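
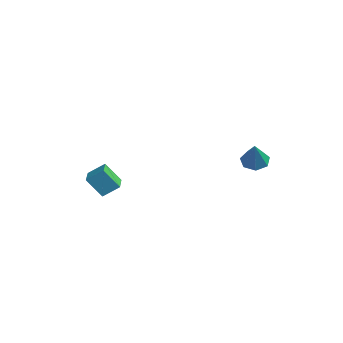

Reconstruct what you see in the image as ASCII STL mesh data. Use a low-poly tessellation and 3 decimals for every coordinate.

solid 
facet normal -0.542 0.315 -0.779
outer loop
vertex 1.844 3.369 -0.374
vertex 1.352 3.589 0.057
vertex 1.899 3.934 -0.184
endloop
endfacet
facet normal 0.973 -0.017 -0.232
outer loop
vertex 1.844 3.369 -0.374
vertex 1.899 3.934 -0.184
vertex 2.248 3.071 1.343
endloop
endfacet
facet normal -0.542 0.314 -0.780
outer loop
vertex 1.899 3.934 -0.184
vertex 1.352 3.589 0.057
vertex 1.542 4.24 0.187
endloop
endfacet
facet normal 0.745 0.639 0.191
outer loop
vertex 1.899 3.934 -0.184
vertex 1.542 4.24 0.187
vertex 2.248 3.071 1.343
endloop
endfacet
facet normal -0.544 0.314 -0.778
outer loop
vertex 1.542 4.24 0.187
vertex 1.352 3.589 0.057
vertex 1.043 4.055 0.461
endloop
endfacet
facet normal 0.101 0.730 0.676
outer loop
vertex 1.542 4.24 0.187
vertex 1.043 4.055 0.461
vertex 2.248 3.071 1.343
endloop
endfacet
facet normal -0.543 0.315 -0.778
outer loop
vertex 1.043 4.055 0.461
vertex 1.352 3.589 0.057
vertex 0.776 3.52 0.431
endloop
endfacet
facet normal -0.475 0.189 0.860
outer loop
vertex 1.043 4.055 0.461
vertex 0.776 3.52 0.431
vertex 2.248 3.071 1.343
endloop
endfacet
facet normal -0.543 0.314 -0.779
outer loop
vertex 0.776 3.52 0.431
vertex 1.352 3.589 0.057
vertex 0.944 3.037 0.119
endloop
endfacet
facet normal -0.550 -0.580 0.602
outer loop
vertex 0.776 3.52 0.431
vertex 0.944 3.037 0.119
vertex 2.248 3.071 1.343
endloop
endfacet
facet normal -0.543 0.314 -0.779
outer loop
vertex 0.944 3.037 0.119
vertex 1.352 3.589 0.057
vertex 1.419 2.97 -0.239
endloop
endfacet
facet normal -0.066 -0.993 0.098
outer loop
vertex 0.944 3.037 0.119
vertex 1.419 2.97 -0.239
vertex 2.248 3.071 1.343
endloop
endfacet
facet normal -0.542 0.314 -0.779
outer loop
vertex 1.419 2.97 -0.239
vertex 1.352 3.589 0.057
vertex 1.844 3.369 -0.374
endloop
endfacet
facet normal 0.611 -0.743 -0.273
outer loop
vertex 1.419 2.97 -0.239
vertex 1.844 3.369 -0.374
vertex 2.248 3.071 1.343
endloop
endfacet
facet normal -0.887 0.459 -0.047
outer loop
vertex -2.553 -2.093 -0.592
vertex -2.17 -1.456 -1.597
vertex -2.895 -2.813 -1.179
endloop
endfacet
facet normal -0.306 -0.510 0.804
outer loop
vertex -1.83 -3.364 -1.123
vertex -2.553 -2.093 -0.592
vertex -2.895 -2.813 -1.179
endloop
endfacet
facet normal -0.887 0.459 -0.048
outer loop
vertex -2.895 -2.813 -1.179
vertex -2.17 -1.456 -1.597
vertex -2.511 -2.176 -2.184
endloop
endfacet
facet normal -0.345 -0.727 -0.593
outer loop
vertex -2.511 -2.176 -2.184
vertex -1.83 -3.364 -1.123
vertex -2.895 -2.813 -1.179
endloop
endfacet
facet normal 0.345 0.728 0.593
outer loop
vertex -2.553 -2.093 -0.592
vertex -1.105 -2.007 -1.541
vertex -2.17 -1.456 -1.597
endloop
endfacet
facet normal -0.306 -0.510 0.804
outer loop
vertex -1.489 -2.644 -0.536
vertex -2.553 -2.093 -0.592
vertex -1.83 -3.364 -1.123
endloop
endfacet
facet normal 0.345 0.727 0.593
outer loop
vertex -1.489 -2.644 -0.536
vertex -1.105 -2.007 -1.541
vertex -2.553 -2.093 -0.592
endloop
endfacet
facet normal 0.306 0.510 -0.804
outer loop
vertex -2.17 -1.456 -1.597
vertex -1.105 -2.007 -1.541
vertex -2.511 -2.176 -2.184
endloop
endfacet
facet normal -0.346 -0.727 -0.593
outer loop
vertex -1.447 -2.727 -2.128
vertex -1.83 -3.364 -1.123
vertex -2.511 -2.176 -2.184
endloop
endfacet
facet normal 0.306 0.510 -0.804
outer loop
vertex -2.511 -2.176 -2.184
vertex -1.105 -2.007 -1.541
vertex -1.447 -2.727 -2.128
endloop
endfacet
facet normal 0.887 -0.459 0.047
outer loop
vertex -1.447 -2.727 -2.128
vertex -1.489 -2.644 -0.536
vertex -1.83 -3.364 -1.123
endloop
endfacet
facet normal 0.887 -0.460 0.047
outer loop
vertex -1.105 -2.007 -1.541
vertex -1.489 -2.644 -0.536
vertex -1.447 -2.727 -2.128
endloop
endfacet

endsolid


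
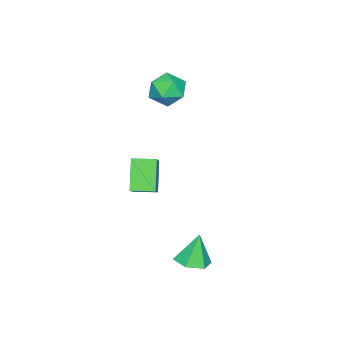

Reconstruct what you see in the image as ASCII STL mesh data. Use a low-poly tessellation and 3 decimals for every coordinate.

solid 
facet normal 0.258 -0.079 -0.963
outer loop
vertex 4.497 0.792 -4.172
vertex 3.867 0.682 -4.332
vertex 4.101 1.299 -4.32
endloop
endfacet
facet normal 0.574 0.608 0.548
outer loop
vertex 4.497 0.792 -4.172
vertex 4.101 1.299 -4.32
vertex 3.553 0.778 -3.168
endloop
endfacet
facet normal 0.260 -0.080 -0.962
outer loop
vertex 4.101 1.299 -4.32
vertex 3.867 0.682 -4.332
vertex 3.471 1.189 -4.481
endloop
endfacet
facet normal -0.239 0.922 0.304
outer loop
vertex 4.101 1.299 -4.32
vertex 3.471 1.189 -4.481
vertex 3.553 0.778 -3.168
endloop
endfacet
facet normal 0.260 -0.080 -0.962
outer loop
vertex 3.471 1.189 -4.481
vertex 3.867 0.682 -4.332
vertex 3.236 0.572 -4.493
endloop
endfacet
facet normal -0.923 0.348 0.167
outer loop
vertex 3.471 1.189 -4.481
vertex 3.236 0.572 -4.493
vertex 3.553 0.778 -3.168
endloop
endfacet
facet normal 0.259 -0.078 -0.963
outer loop
vertex 3.236 0.572 -4.493
vertex 3.867 0.682 -4.332
vertex 3.632 0.065 -4.345
endloop
endfacet
facet normal -0.795 -0.541 0.274
outer loop
vertex 3.236 0.572 -4.493
vertex 3.632 0.065 -4.345
vertex 3.553 0.778 -3.168
endloop
endfacet
facet normal 0.259 -0.078 -0.963
outer loop
vertex 3.632 0.065 -4.345
vertex 3.867 0.682 -4.332
vertex 4.263 0.175 -4.184
endloop
endfacet
facet normal 0.017 -0.855 0.519
outer loop
vertex 3.632 0.065 -4.345
vertex 4.263 0.175 -4.184
vertex 3.553 0.778 -3.168
endloop
endfacet
facet normal 0.258 -0.079 -0.963
outer loop
vertex 4.263 0.175 -4.184
vertex 3.867 0.682 -4.332
vertex 4.497 0.792 -4.172
endloop
endfacet
facet normal 0.702 -0.279 0.656
outer loop
vertex 4.263 0.175 -4.184
vertex 4.497 0.792 -4.172
vertex 3.553 0.778 -3.168
endloop
endfacet
facet normal -0.129 0.877 0.463
outer loop
vertex -0.255 -2.123 0.535
vertex -0.89 -2.403 0.888
vertex -0.193 -2.478 1.225
endloop
endfacet
facet normal 0.563 0.754 0.338
outer loop
vertex -0.255 -2.123 0.535
vertex -0.193 -2.478 1.225
vertex 0.33 -2.618 0.666
endloop
endfacet
facet normal 0.648 0.669 -0.365
outer loop
vertex -0.255 -2.123 0.535
vertex 0.33 -2.618 0.666
vertex -0.043 -2.629 -0.016
endloop
endfacet
facet normal 0.008 0.738 -0.675
outer loop
vertex -0.255 -2.123 0.535
vertex -0.043 -2.629 -0.016
vertex -0.798 -2.496 0.121
endloop
endfacet
facet normal -0.472 0.867 -0.162
outer loop
vertex -0.255 -2.123 0.535
vertex -0.798 -2.496 0.121
vertex -0.89 -2.403 0.888
endloop
endfacet
facet normal 0.740 0.142 0.657
outer loop
vertex 0.33 -2.618 0.666
vertex -0.193 -2.478 1.225
vertex 0.058 -3.204 1.099
endloop
endfacet
facet normal -0.380 0.339 0.861
outer loop
vertex -0.193 -2.478 1.225
vertex -0.89 -2.403 0.888
vertex -0.697 -3.071 1.236
endloop
endfacet
facet normal -0.935 0.322 -0.151
outer loop
vertex -0.89 -2.403 0.888
vertex -0.798 -2.496 0.121
vertex -1.07 -3.082 0.554
endloop
endfacet
facet normal -0.158 0.116 -0.981
outer loop
vertex -0.798 -2.496 0.121
vertex -0.043 -2.629 -0.016
vertex -0.547 -3.222 -0.005
endloop
endfacet
facet normal 0.877 0.003 -0.480
outer loop
vertex -0.043 -2.629 -0.016
vertex 0.33 -2.618 0.666
vertex 0.15 -3.297 0.332
endloop
endfacet
facet normal -0.008 -0.738 0.675
outer loop
vertex -0.485 -3.577 0.685
vertex 0.058 -3.204 1.099
vertex -0.697 -3.071 1.236
endloop
endfacet
facet normal -0.648 -0.669 0.365
outer loop
vertex -0.485 -3.577 0.685
vertex -0.697 -3.071 1.236
vertex -1.07 -3.082 0.554
endloop
endfacet
facet normal -0.563 -0.754 -0.338
outer loop
vertex -0.485 -3.577 0.685
vertex -1.07 -3.082 0.554
vertex -0.547 -3.222 -0.005
endloop
endfacet
facet normal 0.129 -0.877 -0.463
outer loop
vertex -0.485 -3.577 0.685
vertex -0.547 -3.222 -0.005
vertex 0.15 -3.297 0.332
endloop
endfacet
facet normal 0.472 -0.867 0.162
outer loop
vertex -0.485 -3.577 0.685
vertex 0.15 -3.297 0.332
vertex 0.058 -3.204 1.099
endloop
endfacet
facet normal 0.158 -0.116 0.981
outer loop
vertex -0.697 -3.071 1.236
vertex 0.058 -3.204 1.099
vertex -0.193 -2.478 1.225
endloop
endfacet
facet normal -0.877 -0.003 0.480
outer loop
vertex -1.07 -3.082 0.554
vertex -0.697 -3.071 1.236
vertex -0.89 -2.403 0.888
endloop
endfacet
facet normal -0.740 -0.142 -0.657
outer loop
vertex -0.547 -3.222 -0.005
vertex -1.07 -3.082 0.554
vertex -0.798 -2.496 0.121
endloop
endfacet
facet normal 0.380 -0.339 -0.861
outer loop
vertex 0.15 -3.297 0.332
vertex -0.547 -3.222 -0.005
vertex -0.043 -2.629 -0.016
endloop
endfacet
facet normal 0.935 -0.322 0.151
outer loop
vertex 0.058 -3.204 1.099
vertex 0.15 -3.297 0.332
vertex 0.33 -2.618 0.666
endloop
endfacet
facet normal -0.535 -0.288 0.794
outer loop
vertex 1.702 -3.063 -1.864
vertex 1.279 -2.28 -1.865
vertex 0.389 -3.774 -3.006
endloop
endfacet
facet normal 0.475 -0.880 0.001
outer loop
vertex 1.121 -3.38 -4.095
vertex 1.702 -3.063 -1.864
vertex 0.389 -3.774 -3.006
endloop
endfacet
facet normal -0.534 -0.289 0.795
outer loop
vertex 0.389 -3.774 -3.006
vertex 1.279 -2.28 -1.865
vertex -0.035 -2.992 -3.007
endloop
endfacet
facet normal -0.698 -0.379 -0.607
outer loop
vertex -0.035 -2.992 -3.007
vertex 1.121 -3.38 -4.095
vertex 0.389 -3.774 -3.006
endloop
endfacet
facet normal 0.699 0.378 0.607
outer loop
vertex 1.702 -3.063 -1.864
vertex 2.011 -1.886 -2.954
vertex 1.279 -2.28 -1.865
endloop
endfacet
facet normal 0.476 -0.880 0.001
outer loop
vertex 2.435 -2.668 -2.953
vertex 1.702 -3.063 -1.864
vertex 1.121 -3.38 -4.095
endloop
endfacet
facet normal 0.698 0.379 0.607
outer loop
vertex 2.435 -2.668 -2.953
vertex 2.011 -1.886 -2.954
vertex 1.702 -3.063 -1.864
endloop
endfacet
facet normal -0.476 0.880 -0.001
outer loop
vertex 1.279 -2.28 -1.865
vertex 2.011 -1.886 -2.954
vertex -0.035 -2.992 -3.007
endloop
endfacet
facet normal -0.699 -0.378 -0.607
outer loop
vertex 0.698 -2.597 -4.096
vertex 1.121 -3.38 -4.095
vertex -0.035 -2.992 -3.007
endloop
endfacet
facet normal -0.476 0.880 -0.001
outer loop
vertex -0.035 -2.992 -3.007
vertex 2.011 -1.886 -2.954
vertex 0.698 -2.597 -4.096
endloop
endfacet
facet normal 0.535 0.288 -0.795
outer loop
vertex 0.698 -2.597 -4.096
vertex 2.435 -2.668 -2.953
vertex 1.121 -3.38 -4.095
endloop
endfacet
facet normal 0.534 0.289 -0.794
outer loop
vertex 2.011 -1.886 -2.954
vertex 2.435 -2.668 -2.953
vertex 0.698 -2.597 -4.096
endloop
endfacet

endsolid


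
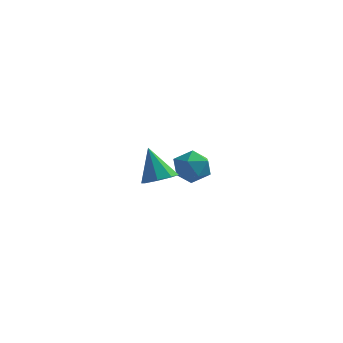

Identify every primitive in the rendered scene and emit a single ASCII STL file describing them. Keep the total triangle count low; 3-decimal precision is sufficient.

solid 
facet normal 0.387 -0.196 -0.901
outer loop
vertex 1.167 -3.251 -0.264
vertex 0.29 -3.598 -0.565
vertex 0.731 -2.711 -0.569
endloop
endfacet
facet normal 0.508 0.696 0.506
outer loop
vertex 1.167 -3.251 -0.264
vertex 0.731 -2.711 -0.569
vertex -0.53 -3.182 1.345
endloop
endfacet
facet normal 0.386 -0.196 -0.901
outer loop
vertex 0.731 -2.711 -0.569
vertex 0.29 -3.598 -0.565
vertex 0.037 -2.691 -0.871
endloop
endfacet
facet normal -0.059 0.978 0.201
outer loop
vertex 0.731 -2.711 -0.569
vertex 0.037 -2.691 -0.871
vertex -0.53 -3.182 1.345
endloop
endfacet
facet normal 0.386 -0.196 -0.901
outer loop
vertex 0.037 -2.691 -0.871
vertex 0.29 -3.598 -0.565
vertex -0.51 -3.201 -0.994
endloop
endfacet
facet normal -0.680 0.733 -0.012
outer loop
vertex 0.037 -2.691 -0.871
vertex -0.51 -3.201 -0.994
vertex -0.53 -3.182 1.345
endloop
endfacet
facet normal 0.386 -0.195 -0.901
outer loop
vertex -0.51 -3.201 -0.994
vertex 0.29 -3.598 -0.565
vertex -0.587 -3.944 -0.866
endloop
endfacet
facet normal -0.995 0.101 -0.009
outer loop
vertex -0.51 -3.201 -0.994
vertex -0.587 -3.944 -0.866
vertex -0.53 -3.182 1.345
endloop
endfacet
facet normal 0.386 -0.195 -0.901
outer loop
vertex -0.587 -3.944 -0.866
vertex 0.29 -3.598 -0.565
vertex -0.151 -4.484 -0.562
endloop
endfacet
facet normal -0.815 -0.541 0.208
outer loop
vertex -0.587 -3.944 -0.866
vertex -0.151 -4.484 -0.562
vertex -0.53 -3.182 1.345
endloop
endfacet
facet normal 0.387 -0.195 -0.901
outer loop
vertex -0.151 -4.484 -0.562
vertex 0.29 -3.598 -0.565
vertex 0.543 -4.504 -0.26
endloop
endfacet
facet normal -0.247 -0.822 0.513
outer loop
vertex -0.151 -4.484 -0.562
vertex 0.543 -4.504 -0.26
vertex -0.53 -3.182 1.345
endloop
endfacet
facet normal 0.387 -0.195 -0.901
outer loop
vertex 0.543 -4.504 -0.26
vertex 0.29 -3.598 -0.565
vertex 1.089 -3.994 -0.136
endloop
endfacet
facet normal 0.374 -0.577 0.726
outer loop
vertex 0.543 -4.504 -0.26
vertex 1.089 -3.994 -0.136
vertex -0.53 -3.182 1.345
endloop
endfacet
facet normal 0.387 -0.196 -0.901
outer loop
vertex 1.089 -3.994 -0.136
vertex 0.29 -3.598 -0.565
vertex 1.167 -3.251 -0.264
endloop
endfacet
facet normal 0.688 0.052 0.724
outer loop
vertex 1.089 -3.994 -0.136
vertex 1.167 -3.251 -0.264
vertex -0.53 -3.182 1.345
endloop
endfacet
facet normal -0.103 0.775 0.624
outer loop
vertex -1.399 4.162 -2.343
vertex -0.757 3.573 -1.505
vertex -0.197 4.289 -2.302
endloop
endfacet
facet normal -0.103 0.993 -0.056
outer loop
vertex -1.399 4.162 -2.343
vertex -0.197 4.289 -2.302
vertex -0.757 4.171 -3.368
endloop
endfacet
facet normal -0.638 0.662 -0.394
outer loop
vertex -1.399 4.162 -2.343
vertex -0.757 4.171 -3.368
vertex -1.662 3.382 -3.229
endloop
endfacet
facet normal -0.968 0.239 0.077
outer loop
vertex -1.399 4.162 -2.343
vertex -1.662 3.382 -3.229
vertex -1.662 3.013 -2.077
endloop
endfacet
facet normal -0.637 0.309 0.706
outer loop
vertex -1.399 4.162 -2.343
vertex -1.662 3.013 -2.077
vertex -0.757 3.573 -1.505
endloop
endfacet
facet normal 0.510 0.783 -0.355
outer loop
vertex -0.757 4.171 -3.368
vertex -0.197 4.289 -2.302
vertex 0.282 3.587 -3.163
endloop
endfacet
facet normal 0.510 0.430 0.745
outer loop
vertex -0.197 4.289 -2.302
vertex -0.757 3.573 -1.505
vertex 0.282 3.218 -2.011
endloop
endfacet
facet normal -0.355 -0.323 0.877
outer loop
vertex -0.757 3.573 -1.505
vertex -1.662 3.013 -2.077
vertex -0.623 2.429 -1.872
endloop
endfacet
facet normal -0.889 -0.436 -0.140
outer loop
vertex -1.662 3.013 -2.077
vertex -1.662 3.382 -3.229
vertex -1.183 2.311 -2.938
endloop
endfacet
facet normal -0.354 0.248 -0.902
outer loop
vertex -1.662 3.382 -3.229
vertex -0.757 4.171 -3.368
vertex -0.623 3.027 -3.735
endloop
endfacet
facet normal 0.968 -0.239 -0.077
outer loop
vertex 0.019 2.438 -2.897
vertex 0.282 3.587 -3.163
vertex 0.282 3.218 -2.011
endloop
endfacet
facet normal 0.638 -0.662 0.394
outer loop
vertex 0.019 2.438 -2.897
vertex 0.282 3.218 -2.011
vertex -0.623 2.429 -1.872
endloop
endfacet
facet normal 0.103 -0.993 0.056
outer loop
vertex 0.019 2.438 -2.897
vertex -0.623 2.429 -1.872
vertex -1.183 2.311 -2.938
endloop
endfacet
facet normal 0.103 -0.775 -0.624
outer loop
vertex 0.019 2.438 -2.897
vertex -1.183 2.311 -2.938
vertex -0.623 3.027 -3.735
endloop
endfacet
facet normal 0.637 -0.309 -0.706
outer loop
vertex 0.019 2.438 -2.897
vertex -0.623 3.027 -3.735
vertex 0.282 3.587 -3.163
endloop
endfacet
facet normal 0.889 0.436 0.140
outer loop
vertex 0.282 3.218 -2.011
vertex 0.282 3.587 -3.163
vertex -0.197 4.289 -2.302
endloop
endfacet
facet normal 0.354 -0.248 0.902
outer loop
vertex -0.623 2.429 -1.872
vertex 0.282 3.218 -2.011
vertex -0.757 3.573 -1.505
endloop
endfacet
facet normal -0.510 -0.783 0.355
outer loop
vertex -1.183 2.311 -2.938
vertex -0.623 2.429 -1.872
vertex -1.662 3.013 -2.077
endloop
endfacet
facet normal -0.510 -0.430 -0.745
outer loop
vertex -0.623 3.027 -3.735
vertex -1.183 2.311 -2.938
vertex -1.662 3.382 -3.229
endloop
endfacet
facet normal 0.355 0.323 -0.877
outer loop
vertex 0.282 3.587 -3.163
vertex -0.623 3.027 -3.735
vertex -0.757 4.171 -3.368
endloop
endfacet

endsolid


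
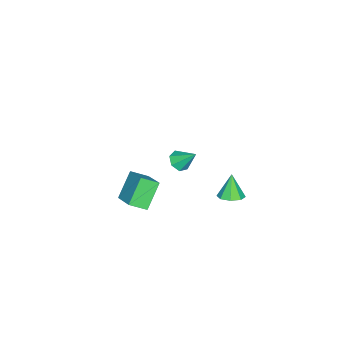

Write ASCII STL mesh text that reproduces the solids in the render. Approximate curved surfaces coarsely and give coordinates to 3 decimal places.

solid 
facet normal 0.375 0.153 -0.914
outer loop
vertex -1.703 2.235 -3.91
vertex -2.251 2.513 -4.088
vertex -1.703 2.718 -3.829
endloop
endfacet
facet normal 0.671 -0.123 0.731
outer loop
vertex -1.703 2.235 -3.91
vertex -1.703 2.718 -3.829
vertex -2.709 2.327 -2.972
endloop
endfacet
facet normal 0.375 0.153 -0.914
outer loop
vertex -1.703 2.718 -3.829
vertex -2.251 2.513 -4.088
vertex -2.024 3.081 -3.9
endloop
endfacet
facet normal 0.427 0.522 0.739
outer loop
vertex -1.703 2.718 -3.829
vertex -2.024 3.081 -3.9
vertex -2.709 2.327 -2.972
endloop
endfacet
facet normal 0.375 0.153 -0.914
outer loop
vertex -2.024 3.081 -3.9
vertex -2.251 2.513 -4.088
vertex -2.478 3.112 -4.081
endloop
endfacet
facet normal -0.162 0.821 0.547
outer loop
vertex -2.024 3.081 -3.9
vertex -2.478 3.112 -4.081
vertex -2.709 2.327 -2.972
endloop
endfacet
facet normal 0.375 0.153 -0.914
outer loop
vertex -2.478 3.112 -4.081
vertex -2.251 2.513 -4.088
vertex -2.799 2.792 -4.266
endloop
endfacet
facet normal -0.753 0.601 0.268
outer loop
vertex -2.478 3.112 -4.081
vertex -2.799 2.792 -4.266
vertex -2.709 2.327 -2.972
endloop
endfacet
facet normal 0.375 0.153 -0.914
outer loop
vertex -2.799 2.792 -4.266
vertex -2.251 2.513 -4.088
vertex -2.8 2.309 -4.347
endloop
endfacet
facet normal -0.998 -0.009 0.066
outer loop
vertex -2.799 2.792 -4.266
vertex -2.8 2.309 -4.347
vertex -2.709 2.327 -2.972
endloop
endfacet
facet normal 0.375 0.152 -0.914
outer loop
vertex -2.8 2.309 -4.347
vertex -2.251 2.513 -4.088
vertex -2.479 1.945 -4.276
endloop
endfacet
facet normal -0.754 -0.654 0.058
outer loop
vertex -2.8 2.309 -4.347
vertex -2.479 1.945 -4.276
vertex -2.709 2.327 -2.972
endloop
endfacet
facet normal 0.375 0.152 -0.915
outer loop
vertex -2.479 1.945 -4.276
vertex -2.251 2.513 -4.088
vertex -2.025 1.915 -4.095
endloop
endfacet
facet normal -0.163 -0.954 0.251
outer loop
vertex -2.479 1.945 -4.276
vertex -2.025 1.915 -4.095
vertex -2.709 2.327 -2.972
endloop
endfacet
facet normal 0.374 0.152 -0.915
outer loop
vertex -2.025 1.915 -4.095
vertex -2.251 2.513 -4.088
vertex -1.703 2.235 -3.91
endloop
endfacet
facet normal 0.426 -0.734 0.529
outer loop
vertex -2.025 1.915 -4.095
vertex -1.703 2.235 -3.91
vertex -2.709 2.327 -2.972
endloop
endfacet
facet normal -0.595 -0.653 -0.470
outer loop
vertex 0.926 -1.446 -2.986
vertex -0.05 -1.333 -1.907
vertex 0.52 -0.76 -3.425
endloop
endfacet
facet normal 0.669 -0.077 -0.739
outer loop
vertex 1.37 0.173 -2.753
vertex 0.926 -1.446 -2.986
vertex 0.52 -0.76 -3.425
endloop
endfacet
facet normal -0.595 -0.653 -0.470
outer loop
vertex 0.52 -0.76 -3.425
vertex -0.05 -1.333 -1.907
vertex -0.456 -0.648 -2.345
endloop
endfacet
facet normal -0.447 0.754 -0.482
outer loop
vertex -0.456 -0.648 -2.345
vertex 1.37 0.173 -2.753
vertex 0.52 -0.76 -3.425
endloop
endfacet
facet normal 0.446 -0.754 0.482
outer loop
vertex 0.926 -1.446 -2.986
vertex 0.8 -0.4 -1.235
vertex -0.05 -1.333 -1.907
endloop
endfacet
facet normal 0.668 -0.077 -0.740
outer loop
vertex 1.776 -0.512 -2.315
vertex 0.926 -1.446 -2.986
vertex 1.37 0.173 -2.753
endloop
endfacet
facet normal 0.447 -0.753 0.482
outer loop
vertex 1.776 -0.512 -2.315
vertex 0.8 -0.4 -1.235
vertex 0.926 -1.446 -2.986
endloop
endfacet
facet normal -0.669 0.077 0.740
outer loop
vertex -0.05 -1.333 -1.907
vertex 0.8 -0.4 -1.235
vertex -0.456 -0.648 -2.345
endloop
endfacet
facet normal -0.447 0.753 -0.483
outer loop
vertex 0.394 0.286 -1.674
vertex 1.37 0.173 -2.753
vertex -0.456 -0.648 -2.345
endloop
endfacet
facet normal -0.669 0.077 0.739
outer loop
vertex -0.456 -0.648 -2.345
vertex 0.8 -0.4 -1.235
vertex 0.394 0.286 -1.674
endloop
endfacet
facet normal 0.595 0.653 0.470
outer loop
vertex 0.394 0.286 -1.674
vertex 1.776 -0.512 -2.315
vertex 1.37 0.173 -2.753
endloop
endfacet
facet normal 0.595 0.653 0.470
outer loop
vertex 0.8 -0.4 -1.235
vertex 1.776 -0.512 -2.315
vertex 0.394 0.286 -1.674
endloop
endfacet
facet normal -0.034 -0.695 -0.718
outer loop
vertex 2.578 1.877 2.135
vertex 2.072 2.001 2.039
vertex 2.509 2.206 1.82
endloop
endfacet
facet normal 0.919 0.356 0.171
outer loop
vertex 2.578 1.877 2.135
vertex 2.509 2.206 1.82
vertex 2.108 2.759 2.821
endloop
endfacet
facet normal -0.033 -0.696 -0.717
outer loop
vertex 2.509 2.206 1.82
vertex 2.072 2.001 2.039
vertex 2.11 2.379 1.67
endloop
endfacet
facet normal 0.468 0.839 -0.276
outer loop
vertex 2.509 2.206 1.82
vertex 2.11 2.379 1.67
vertex 2.108 2.759 2.821
endloop
endfacet
facet normal -0.034 -0.696 -0.717
outer loop
vertex 2.11 2.379 1.67
vertex 2.072 2.001 2.039
vertex 1.683 2.268 1.798
endloop
endfacet
facet normal -0.323 0.899 -0.297
outer loop
vertex 2.11 2.379 1.67
vertex 1.683 2.268 1.798
vertex 2.108 2.759 2.821
endloop
endfacet
facet normal -0.033 -0.696 -0.717
outer loop
vertex 1.683 2.268 1.798
vertex 2.072 2.001 2.039
vertex 1.548 1.956 2.107
endloop
endfacet
facet normal -0.862 0.493 0.121
outer loop
vertex 1.683 2.268 1.798
vertex 1.548 1.956 2.107
vertex 2.108 2.759 2.821
endloop
endfacet
facet normal -0.033 -0.695 -0.718
outer loop
vertex 1.548 1.956 2.107
vertex 2.072 2.001 2.039
vertex 1.808 1.677 2.365
endloop
endfacet
facet normal -0.742 -0.075 0.666
outer loop
vertex 1.548 1.956 2.107
vertex 1.808 1.677 2.365
vertex 2.108 2.759 2.821
endloop
endfacet
facet normal -0.034 -0.695 -0.718
outer loop
vertex 1.808 1.677 2.365
vertex 2.072 2.001 2.039
vertex 2.266 1.642 2.377
endloop
endfacet
facet normal -0.053 -0.375 0.925
outer loop
vertex 1.808 1.677 2.365
vertex 2.266 1.642 2.377
vertex 2.108 2.759 2.821
endloop
endfacet
facet normal -0.034 -0.695 -0.718
outer loop
vertex 2.266 1.642 2.377
vertex 2.072 2.001 2.039
vertex 2.578 1.877 2.135
endloop
endfacet
facet normal 0.685 -0.183 0.705
outer loop
vertex 2.266 1.642 2.377
vertex 2.578 1.877 2.135
vertex 2.108 2.759 2.821
endloop
endfacet

endsolid


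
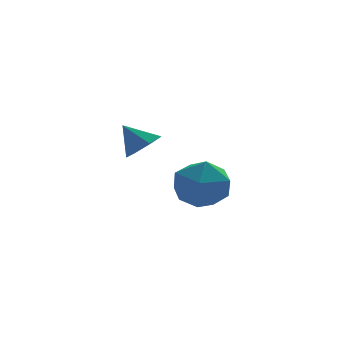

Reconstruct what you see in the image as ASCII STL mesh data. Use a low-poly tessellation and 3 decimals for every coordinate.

solid 
facet normal -0.721 0.607 0.334
outer loop
vertex -2.946 -2.444 1.333
vertex -3.057 -3.046 2.187
vertex -2.378 -2.243 2.195
endloop
endfacet
facet normal -0.249 0.967 -0.061
outer loop
vertex -2.946 -2.444 1.333
vertex -2.378 -2.243 2.195
vertex -1.93 -2.188 1.245
endloop
endfacet
facet normal -0.229 0.667 -0.709
outer loop
vertex -2.946 -2.444 1.333
vertex -1.93 -2.188 1.245
vertex -2.331 -2.958 0.651
endloop
endfacet
facet normal -0.690 0.121 -0.714
outer loop
vertex -2.946 -2.444 1.333
vertex -2.331 -2.958 0.651
vertex -3.027 -3.488 1.234
endloop
endfacet
facet normal -0.994 0.084 -0.070
outer loop
vertex -2.946 -2.444 1.333
vertex -3.027 -3.488 1.234
vertex -3.057 -3.046 2.187
endloop
endfacet
facet normal 0.394 0.888 0.237
outer loop
vertex -1.93 -2.188 1.245
vertex -2.378 -2.243 2.195
vertex -1.413 -2.632 2.046
endloop
endfacet
facet normal -0.371 0.305 0.877
outer loop
vertex -2.378 -2.243 2.195
vertex -3.057 -3.046 2.187
vertex -2.109 -3.162 2.629
endloop
endfacet
facet normal -0.811 -0.540 0.225
outer loop
vertex -3.057 -3.046 2.187
vertex -3.027 -3.488 1.234
vertex -2.51 -3.932 2.035
endloop
endfacet
facet normal -0.319 -0.479 -0.817
outer loop
vertex -3.027 -3.488 1.234
vertex -2.331 -2.958 0.651
vertex -2.062 -3.877 1.085
endloop
endfacet
facet normal 0.427 0.402 -0.810
outer loop
vertex -2.331 -2.958 0.651
vertex -1.93 -2.188 1.245
vertex -1.383 -3.074 1.093
endloop
endfacet
facet normal 0.690 -0.121 0.714
outer loop
vertex -1.494 -3.676 1.947
vertex -1.413 -2.632 2.046
vertex -2.109 -3.162 2.629
endloop
endfacet
facet normal 0.229 -0.667 0.709
outer loop
vertex -1.494 -3.676 1.947
vertex -2.109 -3.162 2.629
vertex -2.51 -3.932 2.035
endloop
endfacet
facet normal 0.249 -0.967 0.061
outer loop
vertex -1.494 -3.676 1.947
vertex -2.51 -3.932 2.035
vertex -2.062 -3.877 1.085
endloop
endfacet
facet normal 0.721 -0.607 -0.334
outer loop
vertex -1.494 -3.676 1.947
vertex -2.062 -3.877 1.085
vertex -1.383 -3.074 1.093
endloop
endfacet
facet normal 0.994 -0.084 0.070
outer loop
vertex -1.494 -3.676 1.947
vertex -1.383 -3.074 1.093
vertex -1.413 -2.632 2.046
endloop
endfacet
facet normal 0.319 0.479 0.817
outer loop
vertex -2.109 -3.162 2.629
vertex -1.413 -2.632 2.046
vertex -2.378 -2.243 2.195
endloop
endfacet
facet normal -0.427 -0.402 0.810
outer loop
vertex -2.51 -3.932 2.035
vertex -2.109 -3.162 2.629
vertex -3.057 -3.046 2.187
endloop
endfacet
facet normal -0.394 -0.888 -0.237
outer loop
vertex -2.062 -3.877 1.085
vertex -2.51 -3.932 2.035
vertex -3.027 -3.488 1.234
endloop
endfacet
facet normal 0.371 -0.305 -0.877
outer loop
vertex -1.383 -3.074 1.093
vertex -2.062 -3.877 1.085
vertex -2.331 -2.958 0.651
endloop
endfacet
facet normal 0.811 0.540 -0.225
outer loop
vertex -1.413 -2.632 2.046
vertex -1.383 -3.074 1.093
vertex -1.93 -2.188 1.245
endloop
endfacet
facet normal 0.560 -0.334 -0.758
outer loop
vertex -2.712 0.387 2.562
vertex -3.224 0.621 2.081
vertex -2.64 0.989 2.35
endloop
endfacet
facet normal 0.423 0.256 0.869
outer loop
vertex -2.712 0.387 2.562
vertex -2.64 0.989 2.35
vertex -3.856 0.999 2.939
endloop
endfacet
facet normal 0.560 -0.333 -0.759
outer loop
vertex -2.64 0.989 2.35
vertex -3.224 0.621 2.081
vertex -3.008 1.314 1.936
endloop
endfacet
facet normal 0.232 0.855 0.465
outer loop
vertex -2.64 0.989 2.35
vertex -3.008 1.314 1.936
vertex -3.856 0.999 2.939
endloop
endfacet
facet normal 0.560 -0.333 -0.759
outer loop
vertex -3.008 1.314 1.936
vertex -3.224 0.621 2.081
vertex -3.538 1.118 1.631
endloop
endfacet
facet normal -0.347 0.938 0.001
outer loop
vertex -3.008 1.314 1.936
vertex -3.538 1.118 1.631
vertex -3.856 0.999 2.939
endloop
endfacet
facet normal 0.560 -0.333 -0.759
outer loop
vertex -3.538 1.118 1.631
vertex -3.224 0.621 2.081
vertex -3.831 0.548 1.665
endloop
endfacet
facet normal -0.880 0.442 -0.174
outer loop
vertex -3.538 1.118 1.631
vertex -3.831 0.548 1.665
vertex -3.856 0.999 2.939
endloop
endfacet
facet normal 0.560 -0.334 -0.758
outer loop
vertex -3.831 0.548 1.665
vertex -3.224 0.621 2.081
vertex -3.667 0.033 2.013
endloop
endfacet
facet normal -0.963 -0.258 0.072
outer loop
vertex -3.831 0.548 1.665
vertex -3.667 0.033 2.013
vertex -3.856 0.999 2.939
endloop
endfacet
facet normal 0.560 -0.334 -0.758
outer loop
vertex -3.667 0.033 2.013
vertex -3.224 0.621 2.081
vertex -3.169 -0.038 2.412
endloop
endfacet
facet normal -0.535 -0.637 0.555
outer loop
vertex -3.667 0.033 2.013
vertex -3.169 -0.038 2.412
vertex -3.856 0.999 2.939
endloop
endfacet
facet normal 0.560 -0.334 -0.758
outer loop
vertex -3.169 -0.038 2.412
vertex -3.224 0.621 2.081
vertex -2.712 0.387 2.562
endloop
endfacet
facet normal 0.081 -0.408 0.909
outer loop
vertex -3.169 -0.038 2.412
vertex -2.712 0.387 2.562
vertex -3.856 0.999 2.939
endloop
endfacet

endsolid


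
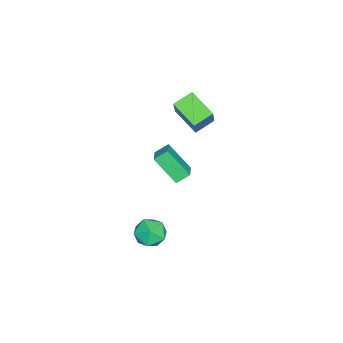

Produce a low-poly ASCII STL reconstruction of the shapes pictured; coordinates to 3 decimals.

solid 
facet normal 0.011 0.147 0.989
outer loop
vertex 1.933 2.291 -2.812
vertex 2.138 1.25 -2.66
vertex 2.947 1.944 -2.772
endloop
endfacet
facet normal 0.225 0.732 0.643
outer loop
vertex 1.933 2.291 -2.812
vertex 2.947 1.944 -2.772
vertex 2.658 2.675 -3.503
endloop
endfacet
facet normal -0.300 0.932 0.203
outer loop
vertex 1.933 2.291 -2.812
vertex 2.658 2.675 -3.503
vertex 1.671 2.431 -3.842
endloop
endfacet
facet normal -0.838 0.470 0.277
outer loop
vertex 1.933 2.291 -2.812
vertex 1.671 2.431 -3.842
vertex 1.349 1.55 -3.322
endloop
endfacet
facet normal -0.646 -0.016 0.763
outer loop
vertex 1.933 2.291 -2.812
vertex 1.349 1.55 -3.322
vertex 2.138 1.25 -2.66
endloop
endfacet
facet normal 0.792 0.559 0.246
outer loop
vertex 2.658 2.675 -3.503
vertex 2.947 1.944 -2.772
vertex 3.311 1.87 -3.778
endloop
endfacet
facet normal 0.446 -0.390 0.805
outer loop
vertex 2.947 1.944 -2.772
vertex 2.138 1.25 -2.66
vertex 2.989 0.989 -3.258
endloop
endfacet
facet normal -0.618 -0.651 0.441
outer loop
vertex 2.138 1.25 -2.66
vertex 1.349 1.55 -3.322
vertex 2.002 0.745 -3.597
endloop
endfacet
facet normal -0.928 0.135 -0.346
outer loop
vertex 1.349 1.55 -3.322
vertex 1.671 2.431 -3.842
vertex 1.713 1.476 -4.328
endloop
endfacet
facet normal -0.058 0.882 -0.467
outer loop
vertex 1.671 2.431 -3.842
vertex 2.658 2.675 -3.503
vertex 2.522 2.17 -4.44
endloop
endfacet
facet normal 0.838 -0.470 -0.277
outer loop
vertex 2.727 1.129 -4.288
vertex 3.311 1.87 -3.778
vertex 2.989 0.989 -3.258
endloop
endfacet
facet normal 0.300 -0.932 -0.203
outer loop
vertex 2.727 1.129 -4.288
vertex 2.989 0.989 -3.258
vertex 2.002 0.745 -3.597
endloop
endfacet
facet normal -0.225 -0.732 -0.643
outer loop
vertex 2.727 1.129 -4.288
vertex 2.002 0.745 -3.597
vertex 1.713 1.476 -4.328
endloop
endfacet
facet normal -0.011 -0.147 -0.989
outer loop
vertex 2.727 1.129 -4.288
vertex 1.713 1.476 -4.328
vertex 2.522 2.17 -4.44
endloop
endfacet
facet normal 0.646 0.016 -0.763
outer loop
vertex 2.727 1.129 -4.288
vertex 2.522 2.17 -4.44
vertex 3.311 1.87 -3.778
endloop
endfacet
facet normal 0.928 -0.135 0.346
outer loop
vertex 2.989 0.989 -3.258
vertex 3.311 1.87 -3.778
vertex 2.947 1.944 -2.772
endloop
endfacet
facet normal 0.058 -0.882 0.467
outer loop
vertex 2.002 0.745 -3.597
vertex 2.989 0.989 -3.258
vertex 2.138 1.25 -2.66
endloop
endfacet
facet normal -0.792 -0.559 -0.246
outer loop
vertex 1.713 1.476 -4.328
vertex 2.002 0.745 -3.597
vertex 1.349 1.55 -3.322
endloop
endfacet
facet normal -0.446 0.390 -0.805
outer loop
vertex 2.522 2.17 -4.44
vertex 1.713 1.476 -4.328
vertex 1.671 2.431 -3.842
endloop
endfacet
facet normal 0.618 0.651 -0.441
outer loop
vertex 3.311 1.87 -3.778
vertex 2.522 2.17 -4.44
vertex 2.658 2.675 -3.503
endloop
endfacet
facet normal -0.875 -0.269 -0.403
outer loop
vertex -1.278 0.72 0.207
vertex -1.728 1.375 0.746
vertex -1.023 2.12 -1.282
endloop
endfacet
facet normal 0.468 -0.682 -0.561
outer loop
vertex 0.228 2.505 -0.706
vertex -1.278 0.72 0.207
vertex -1.023 2.12 -1.282
endloop
endfacet
facet normal -0.875 -0.270 -0.403
outer loop
vertex -1.023 2.12 -1.282
vertex -1.728 1.375 0.746
vertex -1.473 2.775 -0.744
endloop
endfacet
facet normal 0.124 0.679 -0.723
outer loop
vertex -1.473 2.775 -0.744
vertex 0.228 2.505 -0.706
vertex -1.023 2.12 -1.282
endloop
endfacet
facet normal -0.124 -0.680 0.723
outer loop
vertex -1.278 0.72 0.207
vertex -0.477 1.76 1.322
vertex -1.728 1.375 0.746
endloop
endfacet
facet normal 0.469 -0.682 -0.561
outer loop
vertex -0.027 1.105 0.784
vertex -1.278 0.72 0.207
vertex 0.228 2.505 -0.706
endloop
endfacet
facet normal -0.124 -0.679 0.723
outer loop
vertex -0.027 1.105 0.784
vertex -0.477 1.76 1.322
vertex -1.278 0.72 0.207
endloop
endfacet
facet normal -0.468 0.682 0.561
outer loop
vertex -1.728 1.375 0.746
vertex -0.477 1.76 1.322
vertex -1.473 2.775 -0.744
endloop
endfacet
facet normal 0.124 0.680 -0.723
outer loop
vertex -0.222 3.16 -0.167
vertex 0.228 2.505 -0.706
vertex -1.473 2.775 -0.744
endloop
endfacet
facet normal -0.469 0.682 0.561
outer loop
vertex -1.473 2.775 -0.744
vertex -0.477 1.76 1.322
vertex -0.222 3.16 -0.167
endloop
endfacet
facet normal 0.875 0.269 0.403
outer loop
vertex -0.222 3.16 -0.167
vertex -0.027 1.105 0.784
vertex 0.228 2.505 -0.706
endloop
endfacet
facet normal 0.874 0.270 0.403
outer loop
vertex -0.477 1.76 1.322
vertex -0.027 1.105 0.784
vertex -0.222 3.16 -0.167
endloop
endfacet
facet normal -0.703 0.593 0.392
outer loop
vertex -2.712 2.421 4.85
vertex -1.931 3.894 4.025
vertex -3.951 2.103 3.109
endloop
endfacet
facet normal -0.420 -0.792 0.444
outer loop
vertex -3.029 1.326 2.595
vertex -2.712 2.421 4.85
vertex -3.951 2.103 3.109
endloop
endfacet
facet normal -0.703 0.593 0.392
outer loop
vertex -3.951 2.103 3.109
vertex -1.931 3.894 4.025
vertex -3.17 3.575 2.284
endloop
endfacet
facet normal -0.573 -0.147 -0.806
outer loop
vertex -3.17 3.575 2.284
vertex -3.029 1.326 2.595
vertex -3.951 2.103 3.109
endloop
endfacet
facet normal 0.573 0.147 0.806
outer loop
vertex -2.712 2.421 4.85
vertex -1.009 3.117 3.511
vertex -1.931 3.894 4.025
endloop
endfacet
facet normal -0.419 -0.792 0.444
outer loop
vertex -1.79 1.645 4.336
vertex -2.712 2.421 4.85
vertex -3.029 1.326 2.595
endloop
endfacet
facet normal 0.573 0.147 0.806
outer loop
vertex -1.79 1.645 4.336
vertex -1.009 3.117 3.511
vertex -2.712 2.421 4.85
endloop
endfacet
facet normal 0.420 0.792 -0.444
outer loop
vertex -1.931 3.894 4.025
vertex -1.009 3.117 3.511
vertex -3.17 3.575 2.284
endloop
endfacet
facet normal -0.573 -0.147 -0.806
outer loop
vertex -2.248 2.799 1.77
vertex -3.029 1.326 2.595
vertex -3.17 3.575 2.284
endloop
endfacet
facet normal 0.420 0.792 -0.443
outer loop
vertex -3.17 3.575 2.284
vertex -1.009 3.117 3.511
vertex -2.248 2.799 1.77
endloop
endfacet
facet normal 0.704 -0.593 -0.392
outer loop
vertex -2.248 2.799 1.77
vertex -1.79 1.645 4.336
vertex -3.029 1.326 2.595
endloop
endfacet
facet normal 0.703 -0.593 -0.392
outer loop
vertex -1.009 3.117 3.511
vertex -1.79 1.645 4.336
vertex -2.248 2.799 1.77
endloop
endfacet

endsolid


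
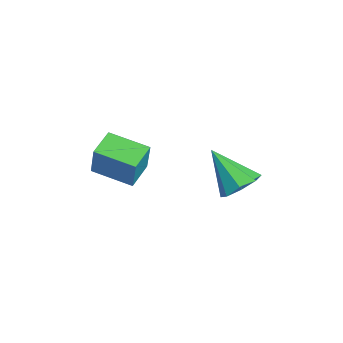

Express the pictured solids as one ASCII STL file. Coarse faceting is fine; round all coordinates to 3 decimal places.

solid 
facet normal -0.530 -0.823 0.205
outer loop
vertex 3.218 -4.275 2.077
vertex 2.167 -3.521 2.386
vertex 2.721 -4.338 0.537
endloop
endfacet
facet normal 0.790 -0.567 -0.232
outer loop
vertex 3.713 -2.799 0.154
vertex 3.218 -4.275 2.077
vertex 2.721 -4.338 0.537
endloop
endfacet
facet normal -0.531 -0.822 0.204
outer loop
vertex 2.721 -4.338 0.537
vertex 2.167 -3.521 2.386
vertex 1.67 -3.583 0.845
endloop
endfacet
facet normal -0.307 -0.039 -0.951
outer loop
vertex 1.67 -3.583 0.845
vertex 3.713 -2.799 0.154
vertex 2.721 -4.338 0.537
endloop
endfacet
facet normal 0.307 0.039 0.951
outer loop
vertex 3.218 -4.275 2.077
vertex 3.159 -1.982 2.003
vertex 2.167 -3.521 2.386
endloop
endfacet
facet normal 0.790 -0.567 -0.232
outer loop
vertex 4.21 -2.737 1.695
vertex 3.218 -4.275 2.077
vertex 3.713 -2.799 0.154
endloop
endfacet
facet normal 0.306 0.039 0.951
outer loop
vertex 4.21 -2.737 1.695
vertex 3.159 -1.982 2.003
vertex 3.218 -4.275 2.077
endloop
endfacet
facet normal -0.790 0.567 0.232
outer loop
vertex 2.167 -3.521 2.386
vertex 3.159 -1.982 2.003
vertex 1.67 -3.583 0.845
endloop
endfacet
facet normal -0.307 -0.038 -0.951
outer loop
vertex 2.662 -2.045 0.463
vertex 3.713 -2.799 0.154
vertex 1.67 -3.583 0.845
endloop
endfacet
facet normal -0.790 0.567 0.232
outer loop
vertex 1.67 -3.583 0.845
vertex 3.159 -1.982 2.003
vertex 2.662 -2.045 0.463
endloop
endfacet
facet normal 0.530 0.823 -0.204
outer loop
vertex 2.662 -2.045 0.463
vertex 4.21 -2.737 1.695
vertex 3.713 -2.799 0.154
endloop
endfacet
facet normal 0.531 0.822 -0.205
outer loop
vertex 3.159 -1.982 2.003
vertex 4.21 -2.737 1.695
vertex 2.662 -2.045 0.463
endloop
endfacet
facet normal 0.497 0.477 -0.725
outer loop
vertex 4.94 1.384 0.31
vertex 4.087 1.555 -0.163
vertex 4.618 2.038 0.519
endloop
endfacet
facet normal 0.503 -0.029 0.864
outer loop
vertex 4.94 1.384 0.31
vertex 4.618 2.038 0.519
vertex 3.013 0.525 1.403
endloop
endfacet
facet normal 0.497 0.477 -0.725
outer loop
vertex 4.618 2.038 0.519
vertex 4.087 1.555 -0.163
vertex 3.985 2.408 0.328
endloop
endfacet
facet normal 0.021 0.487 0.873
outer loop
vertex 4.618 2.038 0.519
vertex 3.985 2.408 0.328
vertex 3.013 0.525 1.403
endloop
endfacet
facet normal 0.497 0.477 -0.725
outer loop
vertex 3.985 2.408 0.328
vertex 4.087 1.555 -0.163
vertex 3.412 2.279 -0.15
endloop
endfacet
facet normal -0.585 0.608 0.537
outer loop
vertex 3.985 2.408 0.328
vertex 3.412 2.279 -0.15
vertex 3.013 0.525 1.403
endloop
endfacet
facet normal 0.497 0.476 -0.725
outer loop
vertex 3.412 2.279 -0.15
vertex 4.087 1.555 -0.163
vertex 3.234 1.725 -0.636
endloop
endfacet
facet normal -0.963 0.264 0.051
outer loop
vertex 3.412 2.279 -0.15
vertex 3.234 1.725 -0.636
vertex 3.013 0.525 1.403
endloop
endfacet
facet normal 0.497 0.477 -0.725
outer loop
vertex 3.234 1.725 -0.636
vertex 4.087 1.555 -0.163
vertex 3.556 1.072 -0.845
endloop
endfacet
facet normal -0.890 -0.343 -0.299
outer loop
vertex 3.234 1.725 -0.636
vertex 3.556 1.072 -0.845
vertex 3.013 0.525 1.403
endloop
endfacet
facet normal 0.498 0.476 -0.725
outer loop
vertex 3.556 1.072 -0.845
vertex 4.087 1.555 -0.163
vertex 4.189 0.701 -0.654
endloop
endfacet
facet normal -0.410 -0.858 -0.308
outer loop
vertex 3.556 1.072 -0.845
vertex 4.189 0.701 -0.654
vertex 3.013 0.525 1.403
endloop
endfacet
facet normal 0.497 0.476 -0.725
outer loop
vertex 4.189 0.701 -0.654
vertex 4.087 1.555 -0.163
vertex 4.762 0.831 -0.176
endloop
endfacet
facet normal 0.198 -0.980 0.029
outer loop
vertex 4.189 0.701 -0.654
vertex 4.762 0.831 -0.176
vertex 3.013 0.525 1.403
endloop
endfacet
facet normal 0.497 0.477 -0.725
outer loop
vertex 4.762 0.831 -0.176
vertex 4.087 1.555 -0.163
vertex 4.94 1.384 0.31
endloop
endfacet
facet normal 0.575 -0.637 0.514
outer loop
vertex 4.762 0.831 -0.176
vertex 4.94 1.384 0.31
vertex 3.013 0.525 1.403
endloop
endfacet

endsolid


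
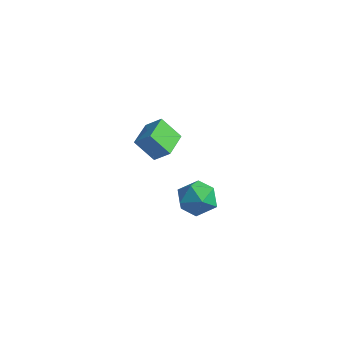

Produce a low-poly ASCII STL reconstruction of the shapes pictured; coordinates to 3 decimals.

solid 
facet normal -0.574 -0.322 0.753
outer loop
vertex -0.584 1.418 0.809
vertex -1.048 2.56 0.943
vertex -1.224 1.224 0.238
endloop
endfacet
facet normal 0.375 -0.921 -0.107
outer loop
vertex -0.552 1.6 -0.643
vertex -0.584 1.418 0.809
vertex -1.224 1.224 0.238
endloop
endfacet
facet normal -0.574 -0.322 0.753
outer loop
vertex -1.224 1.224 0.238
vertex -1.048 2.56 0.943
vertex -1.689 2.366 0.371
endloop
endfacet
facet normal -0.728 -0.221 -0.649
outer loop
vertex -1.689 2.366 0.371
vertex -0.552 1.6 -0.643
vertex -1.224 1.224 0.238
endloop
endfacet
facet normal 0.728 0.220 0.649
outer loop
vertex -0.584 1.418 0.809
vertex -0.376 2.936 0.062
vertex -1.048 2.56 0.943
endloop
endfacet
facet normal 0.374 -0.921 -0.107
outer loop
vertex 0.089 1.794 -0.071
vertex -0.584 1.418 0.809
vertex -0.552 1.6 -0.643
endloop
endfacet
facet normal 0.727 0.220 0.650
outer loop
vertex 0.089 1.794 -0.071
vertex -0.376 2.936 0.062
vertex -0.584 1.418 0.809
endloop
endfacet
facet normal -0.375 0.921 0.107
outer loop
vertex -1.048 2.56 0.943
vertex -0.376 2.936 0.062
vertex -1.689 2.366 0.371
endloop
endfacet
facet normal -0.728 -0.219 -0.650
outer loop
vertex -1.016 2.742 -0.509
vertex -0.552 1.6 -0.643
vertex -1.689 2.366 0.371
endloop
endfacet
facet normal -0.375 0.921 0.107
outer loop
vertex -1.689 2.366 0.371
vertex -0.376 2.936 0.062
vertex -1.016 2.742 -0.509
endloop
endfacet
facet normal 0.574 0.322 -0.753
outer loop
vertex -1.016 2.742 -0.509
vertex 0.089 1.794 -0.071
vertex -0.552 1.6 -0.643
endloop
endfacet
facet normal 0.574 0.322 -0.753
outer loop
vertex -0.376 2.936 0.062
vertex 0.089 1.794 -0.071
vertex -1.016 2.742 -0.509
endloop
endfacet
facet normal -0.453 0.892 -0.013
outer loop
vertex 3.81 0.008 0.66
vertex 3.097 -0.357 0.442
vertex 3.281 -0.252 1.245
endloop
endfacet
facet normal 0.079 0.883 0.463
outer loop
vertex 3.81 0.008 0.66
vertex 3.281 -0.252 1.245
vertex 4.098 -0.374 1.339
endloop
endfacet
facet normal 0.682 0.722 0.117
outer loop
vertex 3.81 0.008 0.66
vertex 4.098 -0.374 1.339
vertex 4.417 -0.555 0.594
endloop
endfacet
facet normal 0.524 0.632 -0.571
outer loop
vertex 3.81 0.008 0.66
vertex 4.417 -0.555 0.594
vertex 3.799 -0.544 0.039
endloop
endfacet
facet normal -0.178 0.737 -0.652
outer loop
vertex 3.81 0.008 0.66
vertex 3.799 -0.544 0.039
vertex 3.097 -0.357 0.442
endloop
endfacet
facet normal -0.053 0.360 0.931
outer loop
vertex 4.098 -0.374 1.339
vertex 3.281 -0.252 1.245
vertex 3.561 -0.976 1.541
endloop
endfacet
facet normal -0.913 0.375 0.160
outer loop
vertex 3.281 -0.252 1.245
vertex 3.097 -0.357 0.442
vertex 2.943 -0.965 0.986
endloop
endfacet
facet normal -0.469 0.125 -0.874
outer loop
vertex 3.097 -0.357 0.442
vertex 3.799 -0.544 0.039
vertex 3.262 -1.146 0.241
endloop
endfacet
facet normal 0.667 -0.046 -0.744
outer loop
vertex 3.799 -0.544 0.039
vertex 4.417 -0.555 0.594
vertex 4.079 -1.268 0.335
endloop
endfacet
facet normal 0.923 0.098 0.371
outer loop
vertex 4.417 -0.555 0.594
vertex 4.098 -0.374 1.339
vertex 4.263 -1.163 1.138
endloop
endfacet
facet normal -0.524 -0.632 0.571
outer loop
vertex 3.55 -1.528 0.92
vertex 3.561 -0.976 1.541
vertex 2.943 -0.965 0.986
endloop
endfacet
facet normal -0.682 -0.722 -0.117
outer loop
vertex 3.55 -1.528 0.92
vertex 2.943 -0.965 0.986
vertex 3.262 -1.146 0.241
endloop
endfacet
facet normal -0.079 -0.883 -0.463
outer loop
vertex 3.55 -1.528 0.92
vertex 3.262 -1.146 0.241
vertex 4.079 -1.268 0.335
endloop
endfacet
facet normal 0.453 -0.892 0.013
outer loop
vertex 3.55 -1.528 0.92
vertex 4.079 -1.268 0.335
vertex 4.263 -1.163 1.138
endloop
endfacet
facet normal 0.178 -0.737 0.652
outer loop
vertex 3.55 -1.528 0.92
vertex 4.263 -1.163 1.138
vertex 3.561 -0.976 1.541
endloop
endfacet
facet normal -0.667 0.046 0.744
outer loop
vertex 2.943 -0.965 0.986
vertex 3.561 -0.976 1.541
vertex 3.281 -0.252 1.245
endloop
endfacet
facet normal -0.923 -0.098 -0.371
outer loop
vertex 3.262 -1.146 0.241
vertex 2.943 -0.965 0.986
vertex 3.097 -0.357 0.442
endloop
endfacet
facet normal 0.053 -0.360 -0.931
outer loop
vertex 4.079 -1.268 0.335
vertex 3.262 -1.146 0.241
vertex 3.799 -0.544 0.039
endloop
endfacet
facet normal 0.913 -0.375 -0.160
outer loop
vertex 4.263 -1.163 1.138
vertex 4.079 -1.268 0.335
vertex 4.417 -0.555 0.594
endloop
endfacet
facet normal 0.469 -0.125 0.874
outer loop
vertex 3.561 -0.976 1.541
vertex 4.263 -1.163 1.138
vertex 4.098 -0.374 1.339
endloop
endfacet

endsolid


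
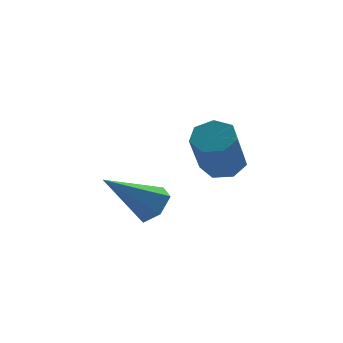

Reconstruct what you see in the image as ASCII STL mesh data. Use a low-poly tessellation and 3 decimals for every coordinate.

solid 
facet normal 0.761 0.091 -0.642
outer loop
vertex 0.353 0.923 0.755
vertex -0.028 0.541 0.249
vertex -0.09 1.278 0.28
endloop
endfacet
facet normal 0.005 0.803 0.596
outer loop
vertex 0.353 0.923 0.755
vertex -0.09 1.278 0.28
vertex -1.552 0.359 1.531
endloop
endfacet
facet normal 0.762 0.091 -0.641
outer loop
vertex -0.09 1.278 0.28
vertex -0.028 0.541 0.249
vertex -0.471 0.896 -0.227
endloop
endfacet
facet normal -0.607 0.783 -0.134
outer loop
vertex -0.09 1.278 0.28
vertex -0.471 0.896 -0.227
vertex -1.552 0.359 1.531
endloop
endfacet
facet normal 0.762 0.091 -0.641
outer loop
vertex -0.471 0.896 -0.227
vertex -0.028 0.541 0.249
vertex -0.409 0.159 -0.258
endloop
endfacet
facet normal -0.844 -0.049 -0.534
outer loop
vertex -0.471 0.896 -0.227
vertex -0.409 0.159 -0.258
vertex -1.552 0.359 1.531
endloop
endfacet
facet normal 0.761 0.092 -0.642
outer loop
vertex -0.409 0.159 -0.258
vertex -0.028 0.541 0.249
vertex 0.034 -0.195 0.217
endloop
endfacet
facet normal -0.469 -0.860 -0.203
outer loop
vertex -0.409 0.159 -0.258
vertex 0.034 -0.195 0.217
vertex -1.552 0.359 1.531
endloop
endfacet
facet normal 0.762 0.092 -0.641
outer loop
vertex 0.034 -0.195 0.217
vertex -0.028 0.541 0.249
vertex 0.414 0.187 0.724
endloop
endfacet
facet normal 0.142 -0.839 0.525
outer loop
vertex 0.034 -0.195 0.217
vertex 0.414 0.187 0.724
vertex -1.552 0.359 1.531
endloop
endfacet
facet normal 0.762 0.090 -0.642
outer loop
vertex 0.414 0.187 0.724
vertex -0.028 0.541 0.249
vertex 0.353 0.923 0.755
endloop
endfacet
facet normal 0.379 -0.008 0.925
outer loop
vertex 0.414 0.187 0.724
vertex 0.353 0.923 0.755
vertex -1.552 0.359 1.531
endloop
endfacet
facet normal 0.284 0.487 -0.826
outer loop
vertex 3.523 3.367 0.318
vertex 2.855 3.75 0.314
vertex 3.517 3.943 0.656
endloop
endfacet
facet normal 0.958 -0.137 0.251
outer loop
vertex 3.523 3.367 0.318
vertex 3.517 3.943 0.656
vertex 2.972 2.427 1.911
endloop
endfacet
facet normal 0.958 -0.138 0.249
outer loop
vertex 2.972 2.427 1.911
vertex 3.517 3.943 0.656
vertex 2.967 3.003 2.249
endloop
endfacet
facet normal -0.286 -0.487 0.825
outer loop
vertex 2.972 2.427 1.911
vertex 2.967 3.003 2.249
vertex 2.305 2.81 1.906
endloop
endfacet
facet normal 0.285 0.486 -0.826
outer loop
vertex 3.517 3.943 0.656
vertex 2.855 3.75 0.314
vertex 3.013 4.374 0.736
endloop
endfacet
facet normal 0.591 0.589 0.551
outer loop
vertex 3.517 3.943 0.656
vertex 3.013 4.374 0.736
vertex 2.967 3.003 2.249
endloop
endfacet
facet normal 0.590 0.589 0.552
outer loop
vertex 2.967 3.003 2.249
vertex 3.013 4.374 0.736
vertex 2.462 3.434 2.329
endloop
endfacet
facet normal -0.285 -0.488 0.825
outer loop
vertex 2.967 3.003 2.249
vertex 2.462 3.434 2.329
vertex 2.305 2.81 1.906
endloop
endfacet
facet normal 0.285 0.486 -0.826
outer loop
vertex 3.013 4.374 0.736
vertex 2.855 3.75 0.314
vertex 2.39 4.335 0.498
endloop
endfacet
facet normal -0.222 0.871 0.438
outer loop
vertex 3.013 4.374 0.736
vertex 2.39 4.335 0.498
vertex 2.462 3.434 2.329
endloop
endfacet
facet normal -0.222 0.871 0.438
outer loop
vertex 2.462 3.434 2.329
vertex 2.39 4.335 0.498
vertex 1.839 3.395 2.091
endloop
endfacet
facet normal -0.285 -0.488 0.825
outer loop
vertex 2.462 3.434 2.329
vertex 1.839 3.395 2.091
vertex 2.305 2.81 1.906
endloop
endfacet
facet normal 0.286 0.487 -0.825
outer loop
vertex 2.39 4.335 0.498
vertex 2.855 3.75 0.314
vertex 2.117 3.856 0.121
endloop
endfacet
facet normal -0.867 0.499 -0.006
outer loop
vertex 2.39 4.335 0.498
vertex 2.117 3.856 0.121
vertex 1.839 3.395 2.091
endloop
endfacet
facet normal -0.868 0.497 -0.006
outer loop
vertex 1.839 3.395 2.091
vertex 2.117 3.856 0.121
vertex 1.567 2.915 1.714
endloop
endfacet
facet normal -0.284 -0.487 0.826
outer loop
vertex 1.839 3.395 2.091
vertex 1.567 2.915 1.714
vertex 2.305 2.81 1.906
endloop
endfacet
facet normal 0.286 0.488 -0.825
outer loop
vertex 2.117 3.856 0.121
vertex 2.855 3.75 0.314
vertex 2.401 3.297 -0.111
endloop
endfacet
facet normal -0.859 -0.252 -0.445
outer loop
vertex 2.117 3.856 0.121
vertex 2.401 3.297 -0.111
vertex 1.567 2.915 1.714
endloop
endfacet
facet normal -0.860 -0.250 -0.445
outer loop
vertex 1.567 2.915 1.714
vertex 2.401 3.297 -0.111
vertex 1.85 2.356 1.482
endloop
endfacet
facet normal -0.284 -0.487 0.826
outer loop
vertex 1.567 2.915 1.714
vertex 1.85 2.356 1.482
vertex 2.305 2.81 1.906
endloop
endfacet
facet normal 0.286 0.487 -0.825
outer loop
vertex 2.401 3.297 -0.111
vertex 2.855 3.75 0.314
vertex 3.026 3.079 -0.023
endloop
endfacet
facet normal -0.205 -0.810 -0.549
outer loop
vertex 2.401 3.297 -0.111
vertex 3.026 3.079 -0.023
vertex 1.85 2.356 1.482
endloop
endfacet
facet normal -0.205 -0.810 -0.549
outer loop
vertex 1.85 2.356 1.482
vertex 3.026 3.079 -0.023
vertex 2.475 2.139 1.569
endloop
endfacet
facet normal -0.284 -0.487 0.826
outer loop
vertex 1.85 2.356 1.482
vertex 2.475 2.139 1.569
vertex 2.305 2.81 1.906
endloop
endfacet
facet normal 0.284 0.487 -0.826
outer loop
vertex 3.026 3.079 -0.023
vertex 2.855 3.75 0.314
vertex 3.523 3.367 0.318
endloop
endfacet
facet normal 0.605 -0.760 -0.239
outer loop
vertex 3.026 3.079 -0.023
vertex 3.523 3.367 0.318
vertex 2.475 2.139 1.569
endloop
endfacet
facet normal 0.605 -0.760 -0.239
outer loop
vertex 2.475 2.139 1.569
vertex 3.523 3.367 0.318
vertex 2.972 2.427 1.911
endloop
endfacet
facet normal -0.286 -0.487 0.825
outer loop
vertex 2.475 2.139 1.569
vertex 2.972 2.427 1.911
vertex 2.305 2.81 1.906
endloop
endfacet

endsolid


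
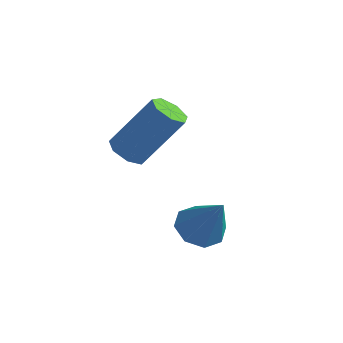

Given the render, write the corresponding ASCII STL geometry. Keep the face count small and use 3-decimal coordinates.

solid 
facet normal -0.557 0.090 -0.825
outer loop
vertex 1.064 3.597 -3.062
vertex 0.677 2.947 -2.872
vertex 0.584 3.707 -2.726
endloop
endfacet
facet normal 0.405 0.866 0.295
outer loop
vertex 1.064 3.597 -3.062
vertex 0.584 3.707 -2.726
vertex 1.623 2.793 -1.468
endloop
endfacet
facet normal -0.557 0.090 -0.825
outer loop
vertex 0.584 3.707 -2.726
vertex 0.677 2.947 -2.872
vertex 0.158 3.373 -2.475
endloop
endfacet
facet normal -0.173 0.723 0.669
outer loop
vertex 0.584 3.707 -2.726
vertex 0.158 3.373 -2.475
vertex 1.623 2.793 -1.468
endloop
endfacet
facet normal -0.557 0.091 -0.826
outer loop
vertex 0.158 3.373 -2.475
vertex 0.677 2.947 -2.872
vertex 0.036 2.789 -2.457
endloop
endfacet
facet normal -0.524 0.135 0.841
outer loop
vertex 0.158 3.373 -2.475
vertex 0.036 2.789 -2.457
vertex 1.623 2.793 -1.468
endloop
endfacet
facet normal -0.557 0.091 -0.826
outer loop
vertex 0.036 2.789 -2.457
vertex 0.677 2.947 -2.872
vertex 0.289 2.297 -2.682
endloop
endfacet
facet normal -0.440 -0.551 0.709
outer loop
vertex 0.036 2.789 -2.457
vertex 0.289 2.297 -2.682
vertex 1.623 2.793 -1.468
endloop
endfacet
facet normal -0.556 0.091 -0.826
outer loop
vertex 0.289 2.297 -2.682
vertex 0.677 2.947 -2.872
vertex 0.77 2.186 -3.018
endloop
endfacet
facet normal 0.029 -0.936 0.351
outer loop
vertex 0.289 2.297 -2.682
vertex 0.77 2.186 -3.018
vertex 1.623 2.793 -1.468
endloop
endfacet
facet normal -0.557 0.090 -0.825
outer loop
vertex 0.77 2.186 -3.018
vertex 0.677 2.947 -2.872
vertex 1.196 2.521 -3.269
endloop
endfacet
facet normal 0.609 -0.793 -0.025
outer loop
vertex 0.77 2.186 -3.018
vertex 1.196 2.521 -3.269
vertex 1.623 2.793 -1.468
endloop
endfacet
facet normal -0.557 0.091 -0.826
outer loop
vertex 1.196 2.521 -3.269
vertex 0.677 2.947 -2.872
vertex 1.318 3.105 -3.287
endloop
endfacet
facet normal 0.959 -0.206 -0.196
outer loop
vertex 1.196 2.521 -3.269
vertex 1.318 3.105 -3.287
vertex 1.623 2.793 -1.468
endloop
endfacet
facet normal -0.557 0.090 -0.826
outer loop
vertex 1.318 3.105 -3.287
vertex 0.677 2.947 -2.872
vertex 1.064 3.597 -3.062
endloop
endfacet
facet normal 0.874 0.481 -0.064
outer loop
vertex 1.318 3.105 -3.287
vertex 1.064 3.597 -3.062
vertex 1.623 2.793 -1.468
endloop
endfacet
facet normal -0.417 -0.423 -0.804
outer loop
vertex -2.236 3.906 -1.77
vertex -2.503 3.46 -1.397
vertex -2.74 4.028 -1.573
endloop
endfacet
facet normal 0.027 0.879 -0.476
outer loop
vertex -2.236 3.906 -1.77
vertex -2.74 4.028 -1.573
vertex -1.369 4.786 -0.096
endloop
endfacet
facet normal 0.027 0.879 -0.476
outer loop
vertex -1.369 4.786 -0.096
vertex -2.74 4.028 -1.573
vertex -1.874 4.908 0.101
endloop
endfacet
facet normal 0.416 0.423 0.805
outer loop
vertex -1.369 4.786 -0.096
vertex -1.874 4.908 0.101
vertex -1.637 4.34 0.277
endloop
endfacet
facet normal -0.418 -0.423 -0.804
outer loop
vertex -2.74 4.028 -1.573
vertex -2.503 3.46 -1.397
vertex -3.066 3.723 -1.243
endloop
endfacet
facet normal -0.694 0.720 -0.020
outer loop
vertex -2.74 4.028 -1.573
vertex -3.066 3.723 -1.243
vertex -1.874 4.908 0.101
endloop
endfacet
facet normal -0.694 0.719 -0.019
outer loop
vertex -1.874 4.908 0.101
vertex -3.066 3.723 -1.243
vertex -2.2 4.602 0.431
endloop
endfacet
facet normal 0.417 0.423 0.804
outer loop
vertex -1.874 4.908 0.101
vertex -2.2 4.602 0.431
vertex -1.637 4.34 0.277
endloop
endfacet
facet normal -0.417 -0.422 -0.805
outer loop
vertex -3.066 3.723 -1.243
vertex -2.503 3.46 -1.397
vertex -2.969 3.219 -1.029
endloop
endfacet
facet normal -0.892 0.020 0.451
outer loop
vertex -3.066 3.723 -1.243
vertex -2.969 3.219 -1.029
vertex -2.2 4.602 0.431
endloop
endfacet
facet normal -0.892 0.018 0.453
outer loop
vertex -2.2 4.602 0.431
vertex -2.969 3.219 -1.029
vertex -2.102 4.099 0.644
endloop
endfacet
facet normal 0.417 0.422 0.805
outer loop
vertex -2.2 4.602 0.431
vertex -2.102 4.099 0.644
vertex -1.637 4.34 0.277
endloop
endfacet
facet normal -0.416 -0.424 -0.804
outer loop
vertex -2.969 3.219 -1.029
vertex -2.503 3.46 -1.397
vertex -2.52 2.898 -1.092
endloop
endfacet
facet normal -0.417 -0.697 0.583
outer loop
vertex -2.969 3.219 -1.029
vertex -2.52 2.898 -1.092
vertex -2.102 4.099 0.644
endloop
endfacet
facet normal -0.419 -0.697 0.583
outer loop
vertex -2.102 4.099 0.644
vertex -2.52 2.898 -1.092
vertex -1.654 3.777 0.581
endloop
endfacet
facet normal 0.417 0.422 0.805
outer loop
vertex -2.102 4.099 0.644
vertex -1.654 3.777 0.581
vertex -1.637 4.34 0.277
endloop
endfacet
facet normal -0.417 -0.424 -0.804
outer loop
vertex -2.52 2.898 -1.092
vertex -2.503 3.46 -1.397
vertex -2.059 3.0 -1.385
endloop
endfacet
facet normal 0.371 -0.887 0.274
outer loop
vertex -2.52 2.898 -1.092
vertex -2.059 3.0 -1.385
vertex -1.654 3.777 0.581
endloop
endfacet
facet normal 0.370 -0.887 0.274
outer loop
vertex -1.654 3.777 0.581
vertex -2.059 3.0 -1.385
vertex -1.193 3.879 0.289
endloop
endfacet
facet normal 0.417 0.422 0.805
outer loop
vertex -1.654 3.777 0.581
vertex -1.193 3.879 0.289
vertex -1.637 4.34 0.277
endloop
endfacet
facet normal -0.417 -0.423 -0.804
outer loop
vertex -2.059 3.0 -1.385
vertex -2.503 3.46 -1.397
vertex -1.933 3.448 -1.686
endloop
endfacet
facet normal 0.880 -0.409 -0.241
outer loop
vertex -2.059 3.0 -1.385
vertex -1.933 3.448 -1.686
vertex -1.193 3.879 0.289
endloop
endfacet
facet normal 0.880 -0.410 -0.240
outer loop
vertex -1.193 3.879 0.289
vertex -1.933 3.448 -1.686
vertex -1.066 4.328 -0.012
endloop
endfacet
facet normal 0.416 0.422 0.805
outer loop
vertex -1.193 3.879 0.289
vertex -1.066 4.328 -0.012
vertex -1.637 4.34 0.277
endloop
endfacet
facet normal -0.417 -0.423 -0.804
outer loop
vertex -1.933 3.448 -1.686
vertex -2.503 3.46 -1.397
vertex -2.236 3.906 -1.77
endloop
endfacet
facet normal 0.727 0.376 -0.574
outer loop
vertex -1.933 3.448 -1.686
vertex -2.236 3.906 -1.77
vertex -1.066 4.328 -0.012
endloop
endfacet
facet normal 0.727 0.376 -0.574
outer loop
vertex -1.066 4.328 -0.012
vertex -2.236 3.906 -1.77
vertex -1.369 4.786 -0.096
endloop
endfacet
facet normal 0.416 0.423 0.805
outer loop
vertex -1.066 4.328 -0.012
vertex -1.369 4.786 -0.096
vertex -1.637 4.34 0.277
endloop
endfacet

endsolid


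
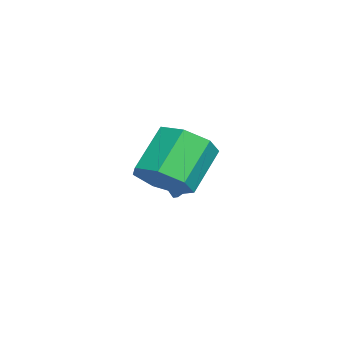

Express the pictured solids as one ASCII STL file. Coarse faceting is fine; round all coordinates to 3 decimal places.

solid 
facet normal 0.395 0.722 -0.568
outer loop
vertex -0.825 -1.928 1.314
vertex -1.397 -1.676 1.237
vertex -0.972 -1.555 1.686
endloop
endfacet
facet normal 0.723 -0.323 0.610
outer loop
vertex -0.825 -1.928 1.314
vertex -0.972 -1.555 1.686
vertex -2.123 -3.004 2.283
endloop
endfacet
facet normal 0.395 0.722 -0.568
outer loop
vertex -0.972 -1.555 1.686
vertex -1.397 -1.676 1.237
vertex -1.439 -1.273 1.72
endloop
endfacet
facet normal 0.207 0.228 0.952
outer loop
vertex -0.972 -1.555 1.686
vertex -1.439 -1.273 1.72
vertex -2.123 -3.004 2.283
endloop
endfacet
facet normal 0.395 0.722 -0.568
outer loop
vertex -1.439 -1.273 1.72
vertex -1.397 -1.676 1.237
vertex -1.875 -1.294 1.39
endloop
endfacet
facet normal -0.553 0.447 0.703
outer loop
vertex -1.439 -1.273 1.72
vertex -1.875 -1.294 1.39
vertex -2.123 -3.004 2.283
endloop
endfacet
facet normal 0.394 0.721 -0.569
outer loop
vertex -1.875 -1.294 1.39
vertex -1.397 -1.676 1.237
vertex -1.951 -1.603 0.946
endloop
endfacet
facet normal -0.984 0.169 0.051
outer loop
vertex -1.875 -1.294 1.39
vertex -1.951 -1.603 0.946
vertex -2.123 -3.004 2.283
endloop
endfacet
facet normal 0.393 0.723 -0.568
outer loop
vertex -1.951 -1.603 0.946
vertex -1.397 -1.676 1.237
vertex -1.61 -1.966 0.72
endloop
endfacet
facet normal -0.762 -0.396 -0.513
outer loop
vertex -1.951 -1.603 0.946
vertex -1.61 -1.966 0.72
vertex -2.123 -3.004 2.283
endloop
endfacet
facet normal 0.395 0.722 -0.568
outer loop
vertex -1.61 -1.966 0.72
vertex -1.397 -1.676 1.237
vertex -1.109 -2.111 0.884
endloop
endfacet
facet normal -0.054 -0.824 -0.565
outer loop
vertex -1.61 -1.966 0.72
vertex -1.109 -2.111 0.884
vertex -2.123 -3.004 2.283
endloop
endfacet
facet normal 0.395 0.722 -0.568
outer loop
vertex -1.109 -2.111 0.884
vertex -1.397 -1.676 1.237
vertex -0.825 -1.928 1.314
endloop
endfacet
facet normal 0.608 -0.791 -0.065
outer loop
vertex -1.109 -2.111 0.884
vertex -0.825 -1.928 1.314
vertex -2.123 -3.004 2.283
endloop
endfacet
facet normal 0.568 -0.408 -0.714
outer loop
vertex 2.842 -2.534 3.42
vertex 2.099 -2.415 2.761
vertex 2.839 -1.782 2.988
endloop
endfacet
facet normal 0.822 0.286 0.492
outer loop
vertex 2.842 -2.534 3.42
vertex 2.839 -1.782 2.988
vertex 1.823 -1.804 4.699
endloop
endfacet
facet normal 0.822 0.286 0.492
outer loop
vertex 1.823 -1.804 4.699
vertex 2.839 -1.782 2.988
vertex 1.82 -1.051 4.266
endloop
endfacet
facet normal -0.569 0.408 0.714
outer loop
vertex 1.823 -1.804 4.699
vertex 1.82 -1.051 4.266
vertex 1.081 -1.685 4.039
endloop
endfacet
facet normal 0.568 -0.408 -0.715
outer loop
vertex 2.839 -1.782 2.988
vertex 2.099 -2.415 2.761
vertex 2.279 -1.506 2.385
endloop
endfacet
facet normal 0.511 0.856 -0.082
outer loop
vertex 2.839 -1.782 2.988
vertex 2.279 -1.506 2.385
vertex 1.82 -1.051 4.266
endloop
endfacet
facet normal 0.510 0.856 -0.083
outer loop
vertex 1.82 -1.051 4.266
vertex 2.279 -1.506 2.385
vertex 1.261 -0.776 3.663
endloop
endfacet
facet normal -0.569 0.408 0.714
outer loop
vertex 1.82 -1.051 4.266
vertex 1.261 -0.776 3.663
vertex 1.081 -1.685 4.039
endloop
endfacet
facet normal 0.569 -0.408 -0.714
outer loop
vertex 2.279 -1.506 2.385
vertex 2.099 -2.415 2.761
vertex 1.584 -1.915 2.065
endloop
endfacet
facet normal -0.186 0.782 -0.595
outer loop
vertex 2.279 -1.506 2.385
vertex 1.584 -1.915 2.065
vertex 1.261 -0.776 3.663
endloop
endfacet
facet normal -0.186 0.782 -0.595
outer loop
vertex 1.261 -0.776 3.663
vertex 1.584 -1.915 2.065
vertex 0.566 -1.185 3.343
endloop
endfacet
facet normal -0.569 0.408 0.714
outer loop
vertex 1.261 -0.776 3.663
vertex 0.566 -1.185 3.343
vertex 1.081 -1.685 4.039
endloop
endfacet
facet normal 0.569 -0.408 -0.714
outer loop
vertex 1.584 -1.915 2.065
vertex 2.099 -2.415 2.761
vertex 1.277 -2.701 2.269
endloop
endfacet
facet normal -0.742 0.119 -0.659
outer loop
vertex 1.584 -1.915 2.065
vertex 1.277 -2.701 2.269
vertex 0.566 -1.185 3.343
endloop
endfacet
facet normal -0.742 0.120 -0.660
outer loop
vertex 0.566 -1.185 3.343
vertex 1.277 -2.701 2.269
vertex 0.258 -1.97 3.547
endloop
endfacet
facet normal -0.568 0.409 0.714
outer loop
vertex 0.566 -1.185 3.343
vertex 0.258 -1.97 3.547
vertex 1.081 -1.685 4.039
endloop
endfacet
facet normal 0.569 -0.408 -0.714
outer loop
vertex 1.277 -2.701 2.269
vertex 2.099 -2.415 2.761
vertex 1.589 -3.271 2.843
endloop
endfacet
facet normal -0.740 -0.634 -0.227
outer loop
vertex 1.277 -2.701 2.269
vertex 1.589 -3.271 2.843
vertex 0.258 -1.97 3.547
endloop
endfacet
facet normal -0.739 -0.634 -0.227
outer loop
vertex 0.258 -1.97 3.547
vertex 1.589 -3.271 2.843
vertex 0.571 -2.541 4.122
endloop
endfacet
facet normal -0.568 0.408 0.715
outer loop
vertex 0.258 -1.97 3.547
vertex 0.571 -2.541 4.122
vertex 1.081 -1.685 4.039
endloop
endfacet
facet normal 0.569 -0.408 -0.714
outer loop
vertex 1.589 -3.271 2.843
vertex 2.099 -2.415 2.761
vertex 2.285 -3.197 3.356
endloop
endfacet
facet normal -0.180 -0.909 0.376
outer loop
vertex 1.589 -3.271 2.843
vertex 2.285 -3.197 3.356
vertex 0.571 -2.541 4.122
endloop
endfacet
facet normal -0.180 -0.909 0.376
outer loop
vertex 0.571 -2.541 4.122
vertex 2.285 -3.197 3.356
vertex 1.267 -2.467 4.634
endloop
endfacet
facet normal -0.569 0.408 0.714
outer loop
vertex 0.571 -2.541 4.122
vertex 1.267 -2.467 4.634
vertex 1.081 -1.685 4.039
endloop
endfacet
facet normal 0.568 -0.408 -0.714
outer loop
vertex 2.285 -3.197 3.356
vertex 2.099 -2.415 2.761
vertex 2.842 -2.534 3.42
endloop
endfacet
facet normal 0.515 -0.500 0.696
outer loop
vertex 2.285 -3.197 3.356
vertex 2.842 -2.534 3.42
vertex 1.267 -2.467 4.634
endloop
endfacet
facet normal 0.515 -0.500 0.696
outer loop
vertex 1.267 -2.467 4.634
vertex 2.842 -2.534 3.42
vertex 1.823 -1.804 4.699
endloop
endfacet
facet normal -0.570 0.408 0.714
outer loop
vertex 1.267 -2.467 4.634
vertex 1.823 -1.804 4.699
vertex 1.081 -1.685 4.039
endloop
endfacet

endsolid


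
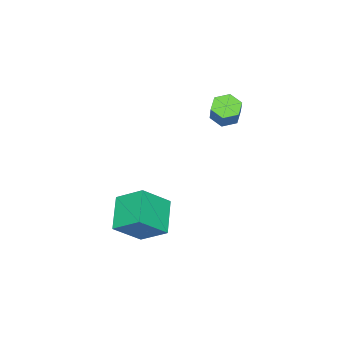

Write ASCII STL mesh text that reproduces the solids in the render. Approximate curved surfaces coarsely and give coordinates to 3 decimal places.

solid 
facet normal -0.661 0.357 -0.659
outer loop
vertex 0.824 -4.019 -1.049
vertex 0.61 -2.778 -0.162
vertex 2.099 -3.202 -1.885
endloop
endfacet
facet normal 0.139 -0.806 -0.576
outer loop
vertex 3.21 -3.802 -0.778
vertex 0.824 -4.019 -1.049
vertex 2.099 -3.202 -1.885
endloop
endfacet
facet normal -0.662 0.357 -0.660
outer loop
vertex 2.099 -3.202 -1.885
vertex 0.61 -2.778 -0.162
vertex 1.885 -1.961 -0.999
endloop
endfacet
facet normal 0.737 0.472 -0.484
outer loop
vertex 1.885 -1.961 -0.999
vertex 3.21 -3.802 -0.778
vertex 2.099 -3.202 -1.885
endloop
endfacet
facet normal -0.737 -0.473 0.483
outer loop
vertex 0.824 -4.019 -1.049
vertex 1.721 -3.378 0.945
vertex 0.61 -2.778 -0.162
endloop
endfacet
facet normal 0.139 -0.806 -0.575
outer loop
vertex 1.935 -4.619 0.059
vertex 0.824 -4.019 -1.049
vertex 3.21 -3.802 -0.778
endloop
endfacet
facet normal -0.737 -0.472 0.483
outer loop
vertex 1.935 -4.619 0.059
vertex 1.721 -3.378 0.945
vertex 0.824 -4.019 -1.049
endloop
endfacet
facet normal -0.138 0.806 0.576
outer loop
vertex 0.61 -2.778 -0.162
vertex 1.721 -3.378 0.945
vertex 1.885 -1.961 -0.999
endloop
endfacet
facet normal 0.737 0.472 -0.483
outer loop
vertex 2.996 -2.561 0.109
vertex 3.21 -3.802 -0.778
vertex 1.885 -1.961 -0.999
endloop
endfacet
facet normal -0.139 0.806 0.576
outer loop
vertex 1.885 -1.961 -0.999
vertex 1.721 -3.378 0.945
vertex 2.996 -2.561 0.109
endloop
endfacet
facet normal 0.662 -0.357 0.659
outer loop
vertex 2.996 -2.561 0.109
vertex 1.935 -4.619 0.059
vertex 3.21 -3.802 -0.778
endloop
endfacet
facet normal 0.661 -0.357 0.660
outer loop
vertex 1.721 -3.378 0.945
vertex 1.935 -4.619 0.059
vertex 2.996 -2.561 0.109
endloop
endfacet
facet normal -0.439 -0.352 -0.826
outer loop
vertex -2.724 -2.589 2.745
vertex -3.266 -2.793 3.12
vertex -3.255 -2.161 2.845
endloop
endfacet
facet normal 0.462 0.700 -0.544
outer loop
vertex -2.724 -2.589 2.745
vertex -3.255 -2.161 2.845
vertex -2.192 -2.163 3.745
endloop
endfacet
facet normal 0.463 0.699 -0.545
outer loop
vertex -2.192 -2.163 3.745
vertex -3.255 -2.161 2.845
vertex -2.724 -1.734 3.844
endloop
endfacet
facet normal 0.439 0.353 0.826
outer loop
vertex -2.192 -2.163 3.745
vertex -2.724 -1.734 3.844
vertex -2.734 -2.367 4.12
endloop
endfacet
facet normal -0.439 -0.352 -0.826
outer loop
vertex -3.255 -2.161 2.845
vertex -3.266 -2.793 3.12
vertex -3.797 -2.365 3.22
endloop
endfacet
facet normal -0.436 0.888 -0.148
outer loop
vertex -3.255 -2.161 2.845
vertex -3.797 -2.365 3.22
vertex -2.724 -1.734 3.844
endloop
endfacet
facet normal -0.436 0.888 -0.147
outer loop
vertex -2.724 -1.734 3.844
vertex -3.797 -2.365 3.22
vertex -3.266 -1.938 4.22
endloop
endfacet
facet normal 0.440 0.353 0.826
outer loop
vertex -2.724 -1.734 3.844
vertex -3.266 -1.938 4.22
vertex -2.734 -2.367 4.12
endloop
endfacet
facet normal -0.439 -0.352 -0.826
outer loop
vertex -3.797 -2.365 3.22
vertex -3.266 -2.793 3.12
vertex -3.808 -2.997 3.495
endloop
endfacet
facet normal -0.898 0.188 0.397
outer loop
vertex -3.797 -2.365 3.22
vertex -3.808 -2.997 3.495
vertex -3.266 -1.938 4.22
endloop
endfacet
facet normal -0.898 0.187 0.398
outer loop
vertex -3.266 -1.938 4.22
vertex -3.808 -2.997 3.495
vertex -3.276 -2.571 4.495
endloop
endfacet
facet normal 0.439 0.352 0.826
outer loop
vertex -3.266 -1.938 4.22
vertex -3.276 -2.571 4.495
vertex -2.734 -2.367 4.12
endloop
endfacet
facet normal -0.439 -0.353 -0.826
outer loop
vertex -3.808 -2.997 3.495
vertex -3.266 -2.793 3.12
vertex -3.276 -3.426 3.396
endloop
endfacet
facet normal -0.463 -0.700 0.544
outer loop
vertex -3.808 -2.997 3.495
vertex -3.276 -3.426 3.396
vertex -3.276 -2.571 4.495
endloop
endfacet
facet normal -0.462 -0.700 0.545
outer loop
vertex -3.276 -2.571 4.495
vertex -3.276 -3.426 3.396
vertex -2.745 -2.999 4.395
endloop
endfacet
facet normal 0.439 0.352 0.826
outer loop
vertex -3.276 -2.571 4.495
vertex -2.745 -2.999 4.395
vertex -2.734 -2.367 4.12
endloop
endfacet
facet normal -0.440 -0.353 -0.826
outer loop
vertex -3.276 -3.426 3.396
vertex -3.266 -2.793 3.12
vertex -2.734 -3.222 3.02
endloop
endfacet
facet normal 0.436 -0.888 0.147
outer loop
vertex -3.276 -3.426 3.396
vertex -2.734 -3.222 3.02
vertex -2.745 -2.999 4.395
endloop
endfacet
facet normal 0.436 -0.888 0.147
outer loop
vertex -2.745 -2.999 4.395
vertex -2.734 -3.222 3.02
vertex -2.203 -2.795 4.02
endloop
endfacet
facet normal 0.439 0.352 0.826
outer loop
vertex -2.745 -2.999 4.395
vertex -2.203 -2.795 4.02
vertex -2.734 -2.367 4.12
endloop
endfacet
facet normal -0.439 -0.352 -0.826
outer loop
vertex -2.734 -3.222 3.02
vertex -3.266 -2.793 3.12
vertex -2.724 -2.589 2.745
endloop
endfacet
facet normal 0.898 -0.187 -0.397
outer loop
vertex -2.734 -3.222 3.02
vertex -2.724 -2.589 2.745
vertex -2.203 -2.795 4.02
endloop
endfacet
facet normal 0.898 -0.189 -0.397
outer loop
vertex -2.203 -2.795 4.02
vertex -2.724 -2.589 2.745
vertex -2.192 -2.163 3.745
endloop
endfacet
facet normal 0.439 0.352 0.826
outer loop
vertex -2.203 -2.795 4.02
vertex -2.192 -2.163 3.745
vertex -2.734 -2.367 4.12
endloop
endfacet

endsolid


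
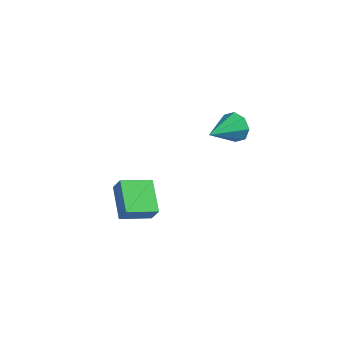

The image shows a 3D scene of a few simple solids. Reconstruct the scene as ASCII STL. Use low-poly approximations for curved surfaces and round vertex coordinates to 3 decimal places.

solid 
facet normal -0.559 -0.789 0.256
outer loop
vertex -1.571 -3.817 1.413
vertex -2.967 -2.534 2.316
vertex -2.111 -3.741 0.47
endloop
endfacet
facet normal 0.665 -0.611 -0.430
outer loop
vertex -1.093 -2.306 0.004
vertex -1.571 -3.817 1.413
vertex -2.111 -3.741 0.47
endloop
endfacet
facet normal -0.559 -0.789 0.256
outer loop
vertex -2.111 -3.741 0.47
vertex -2.967 -2.534 2.316
vertex -3.507 -2.458 1.373
endloop
endfacet
facet normal -0.495 0.070 -0.866
outer loop
vertex -3.507 -2.458 1.373
vertex -1.093 -2.306 0.004
vertex -2.111 -3.741 0.47
endloop
endfacet
facet normal 0.495 -0.070 0.866
outer loop
vertex -1.571 -3.817 1.413
vertex -1.949 -1.099 1.85
vertex -2.967 -2.534 2.316
endloop
endfacet
facet normal 0.665 -0.611 -0.430
outer loop
vertex -0.553 -2.382 0.947
vertex -1.571 -3.817 1.413
vertex -1.093 -2.306 0.004
endloop
endfacet
facet normal 0.495 -0.070 0.866
outer loop
vertex -0.553 -2.382 0.947
vertex -1.949 -1.099 1.85
vertex -1.571 -3.817 1.413
endloop
endfacet
facet normal -0.665 0.611 0.430
outer loop
vertex -2.967 -2.534 2.316
vertex -1.949 -1.099 1.85
vertex -3.507 -2.458 1.373
endloop
endfacet
facet normal -0.495 0.070 -0.866
outer loop
vertex -2.489 -1.023 0.907
vertex -1.093 -2.306 0.004
vertex -3.507 -2.458 1.373
endloop
endfacet
facet normal -0.665 0.611 0.430
outer loop
vertex -3.507 -2.458 1.373
vertex -1.949 -1.099 1.85
vertex -2.489 -1.023 0.907
endloop
endfacet
facet normal 0.559 0.789 -0.256
outer loop
vertex -2.489 -1.023 0.907
vertex -0.553 -2.382 0.947
vertex -1.093 -2.306 0.004
endloop
endfacet
facet normal 0.559 0.789 -0.256
outer loop
vertex -1.949 -1.099 1.85
vertex -0.553 -2.382 0.947
vertex -2.489 -1.023 0.907
endloop
endfacet
facet normal 0.096 0.946 -0.310
outer loop
vertex -0.369 4.935 3.593
vertex -0.835 4.706 2.75
vertex -1.12 5.027 3.642
endloop
endfacet
facet normal 0.054 -0.086 0.995
outer loop
vertex -0.369 4.935 3.593
vertex -1.12 5.027 3.642
vertex -1.045 2.634 3.43
endloop
endfacet
facet normal 0.096 0.946 -0.310
outer loop
vertex -1.12 5.027 3.642
vertex -0.835 4.706 2.75
vertex -1.703 4.931 3.168
endloop
endfacet
facet normal -0.620 -0.089 0.780
outer loop
vertex -1.12 5.027 3.642
vertex -1.703 4.931 3.168
vertex -1.045 2.634 3.43
endloop
endfacet
facet normal 0.096 0.946 -0.310
outer loop
vertex -1.703 4.931 3.168
vertex -0.835 4.706 2.75
vertex -1.778 4.703 2.45
endloop
endfacet
facet normal -0.951 -0.252 0.179
outer loop
vertex -1.703 4.931 3.168
vertex -1.778 4.703 2.45
vertex -1.045 2.634 3.43
endloop
endfacet
facet normal 0.096 0.946 -0.311
outer loop
vertex -1.778 4.703 2.45
vertex -0.835 4.706 2.75
vertex -1.3 4.476 1.907
endloop
endfacet
facet normal -0.748 -0.481 -0.457
outer loop
vertex -1.778 4.703 2.45
vertex -1.3 4.476 1.907
vertex -1.045 2.634 3.43
endloop
endfacet
facet normal 0.096 0.946 -0.311
outer loop
vertex -1.3 4.476 1.907
vertex -0.835 4.706 2.75
vertex -0.55 4.384 1.858
endloop
endfacet
facet normal -0.128 -0.642 -0.756
outer loop
vertex -1.3 4.476 1.907
vertex -0.55 4.384 1.858
vertex -1.045 2.634 3.43
endloop
endfacet
facet normal 0.097 0.946 -0.311
outer loop
vertex -0.55 4.384 1.858
vertex -0.835 4.706 2.75
vertex 0.034 4.48 2.332
endloop
endfacet
facet normal 0.545 -0.640 -0.541
outer loop
vertex -0.55 4.384 1.858
vertex 0.034 4.48 2.332
vertex -1.045 2.634 3.43
endloop
endfacet
facet normal 0.097 0.946 -0.310
outer loop
vertex 0.034 4.48 2.332
vertex -0.835 4.706 2.75
vertex 0.108 4.708 3.051
endloop
endfacet
facet normal 0.877 -0.476 0.061
outer loop
vertex 0.034 4.48 2.332
vertex 0.108 4.708 3.051
vertex -1.045 2.634 3.43
endloop
endfacet
facet normal 0.097 0.946 -0.311
outer loop
vertex 0.108 4.708 3.051
vertex -0.835 4.706 2.75
vertex -0.369 4.935 3.593
endloop
endfacet
facet normal 0.674 -0.247 0.696
outer loop
vertex 0.108 4.708 3.051
vertex -0.369 4.935 3.593
vertex -1.045 2.634 3.43
endloop
endfacet

endsolid
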